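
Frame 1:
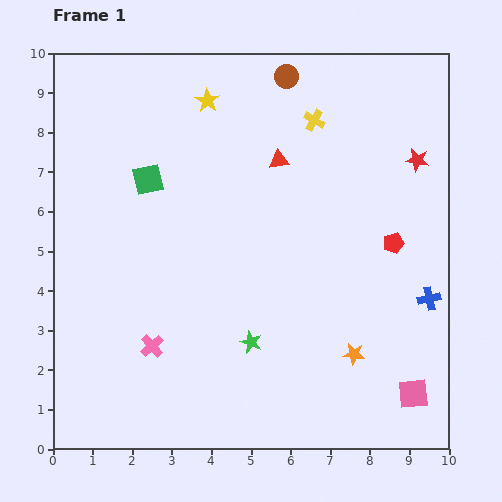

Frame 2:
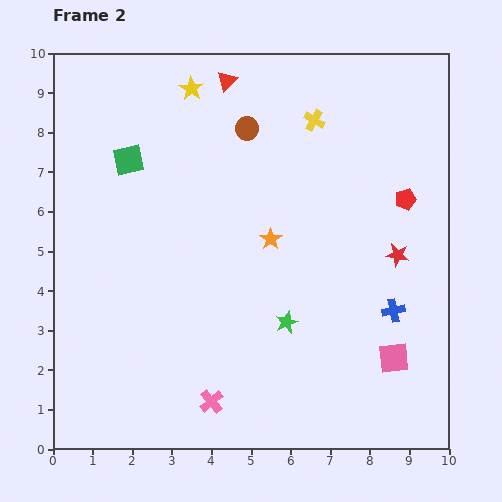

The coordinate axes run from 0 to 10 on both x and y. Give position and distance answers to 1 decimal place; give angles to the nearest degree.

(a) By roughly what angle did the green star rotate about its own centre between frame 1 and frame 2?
27° clockwise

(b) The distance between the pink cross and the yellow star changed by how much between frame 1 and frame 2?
+1.5

Distance in frame 1: 6.4. Distance in frame 2: 7.9.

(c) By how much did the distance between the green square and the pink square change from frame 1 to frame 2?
-0.2

Distance in frame 1: 8.6. Distance in frame 2: 8.4.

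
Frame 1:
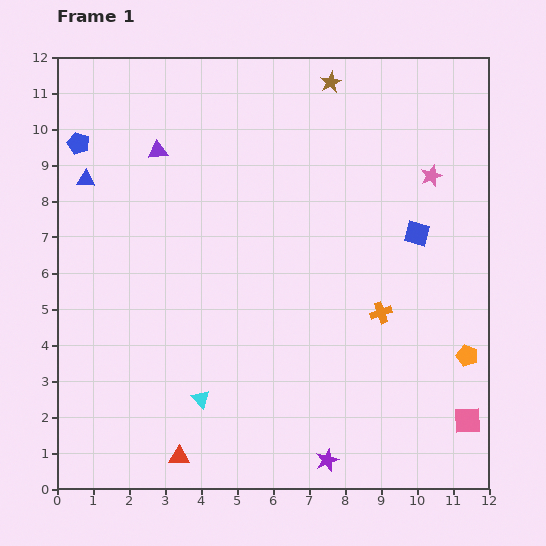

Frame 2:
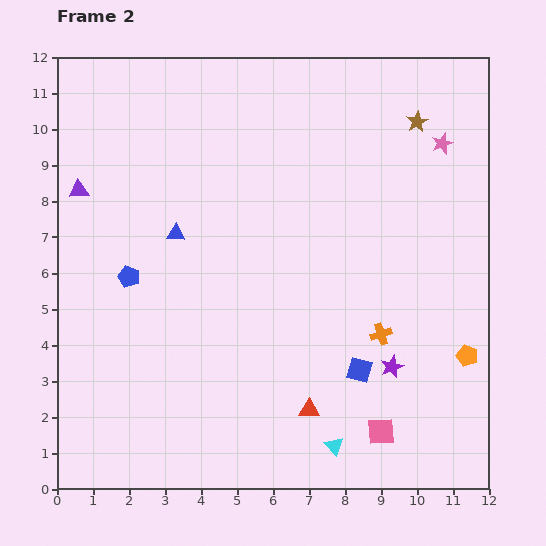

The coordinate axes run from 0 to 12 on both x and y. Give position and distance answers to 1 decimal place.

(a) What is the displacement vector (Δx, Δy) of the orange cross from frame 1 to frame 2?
(0.0, -0.6)

The orange cross was at (9.0, 4.9) in frame 1 and (9.0, 4.3) in frame 2.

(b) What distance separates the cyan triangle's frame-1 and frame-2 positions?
3.9

The cyan triangle moved from (4.0, 2.5) to (7.7, 1.2), a distance of √(3.7² + 1.3²) ≈ 3.9.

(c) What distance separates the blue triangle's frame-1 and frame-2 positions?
2.9

The blue triangle moved from (0.8, 8.6) to (3.3, 7.1), a distance of √(2.5² + 1.5²) ≈ 2.9.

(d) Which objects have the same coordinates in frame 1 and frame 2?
the orange pentagon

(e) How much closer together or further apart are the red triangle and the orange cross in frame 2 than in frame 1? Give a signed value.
-4.0

Distance in frame 1: 6.9. Distance in frame 2: 2.9.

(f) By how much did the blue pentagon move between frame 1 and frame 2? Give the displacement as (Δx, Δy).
(1.4, -3.7)

The blue pentagon was at (0.6, 9.6) in frame 1 and (2.0, 5.9) in frame 2.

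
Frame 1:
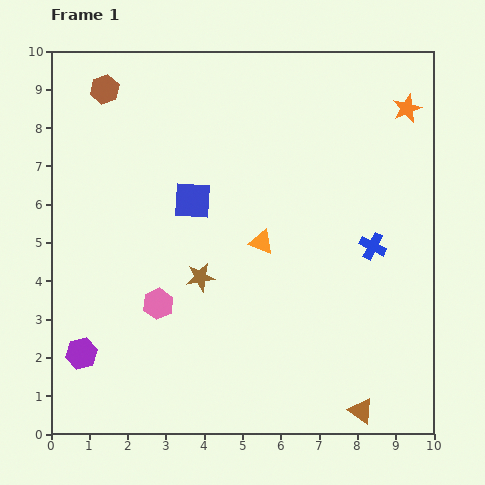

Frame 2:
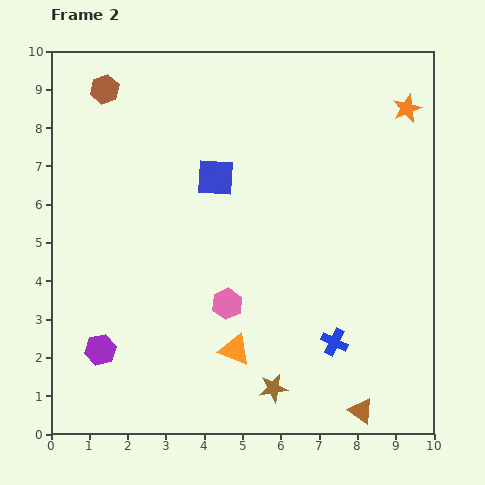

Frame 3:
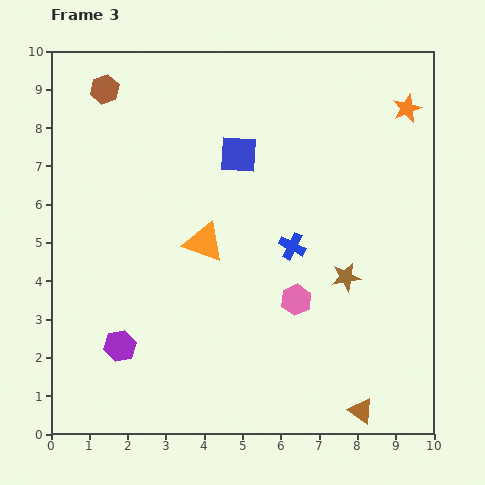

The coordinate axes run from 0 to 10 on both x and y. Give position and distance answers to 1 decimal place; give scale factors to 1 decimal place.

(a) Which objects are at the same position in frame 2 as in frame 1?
the brown hexagon, the orange star, the brown triangle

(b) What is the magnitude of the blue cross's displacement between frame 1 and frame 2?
2.7

The blue cross moved from (8.4, 4.9) to (7.4, 2.4), a distance of √(1.0² + 2.5²) ≈ 2.7.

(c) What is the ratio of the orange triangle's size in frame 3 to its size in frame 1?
1.6×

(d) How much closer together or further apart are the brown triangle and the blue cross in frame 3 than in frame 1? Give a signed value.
+0.4

Distance in frame 1: 4.3. Distance in frame 3: 4.7.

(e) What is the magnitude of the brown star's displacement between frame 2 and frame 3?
3.5

The brown star moved from (5.8, 1.2) to (7.7, 4.1), a distance of √(1.9² + 2.9²) ≈ 3.5.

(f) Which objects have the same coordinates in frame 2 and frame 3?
the brown hexagon, the orange star, the brown triangle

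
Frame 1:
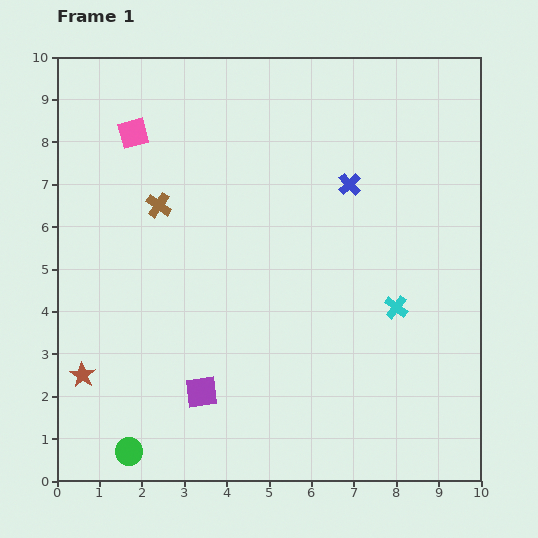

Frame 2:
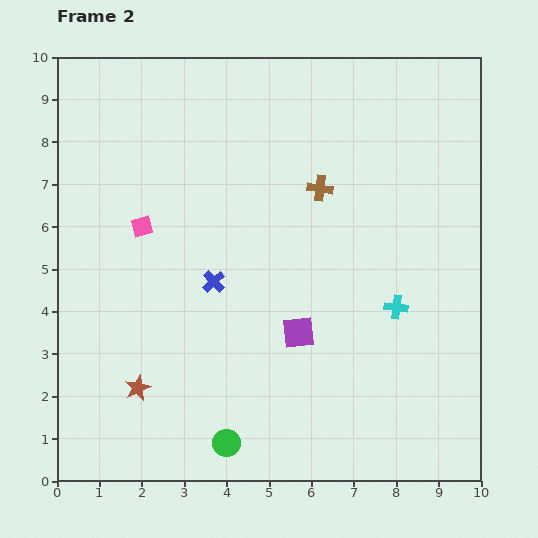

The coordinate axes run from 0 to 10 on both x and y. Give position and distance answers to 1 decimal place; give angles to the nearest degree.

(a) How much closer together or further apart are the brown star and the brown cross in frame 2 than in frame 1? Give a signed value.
+2.0

Distance in frame 1: 4.4. Distance in frame 2: 6.4.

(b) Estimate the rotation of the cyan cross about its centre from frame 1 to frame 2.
30° counter-clockwise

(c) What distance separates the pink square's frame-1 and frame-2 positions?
2.2

The pink square moved from (1.8, 8.2) to (2.0, 6.0), a distance of √(0.2² + 2.2²) ≈ 2.2.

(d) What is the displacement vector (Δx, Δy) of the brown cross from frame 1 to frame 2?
(3.8, 0.4)

The brown cross was at (2.4, 6.5) in frame 1 and (6.2, 6.9) in frame 2.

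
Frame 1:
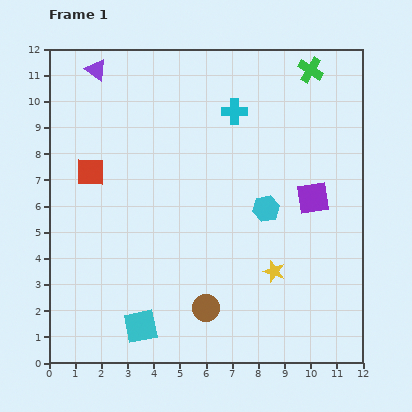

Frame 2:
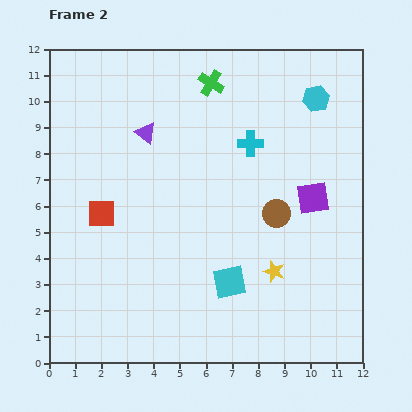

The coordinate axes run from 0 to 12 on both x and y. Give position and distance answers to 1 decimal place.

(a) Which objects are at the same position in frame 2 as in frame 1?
the yellow star, the purple square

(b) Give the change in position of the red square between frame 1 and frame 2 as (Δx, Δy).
(0.4, -1.6)

The red square was at (1.6, 7.3) in frame 1 and (2.0, 5.7) in frame 2.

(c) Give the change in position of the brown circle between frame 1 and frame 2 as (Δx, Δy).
(2.7, 3.6)

The brown circle was at (6.0, 2.1) in frame 1 and (8.7, 5.7) in frame 2.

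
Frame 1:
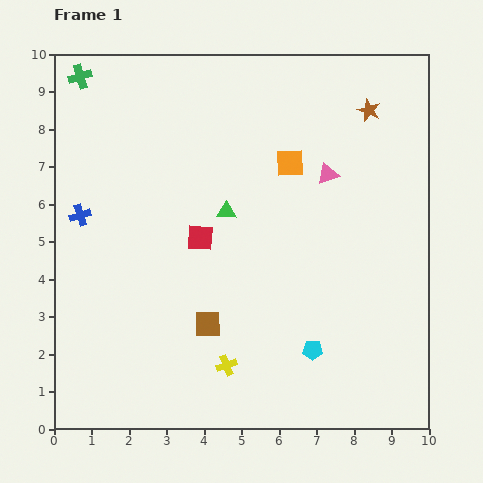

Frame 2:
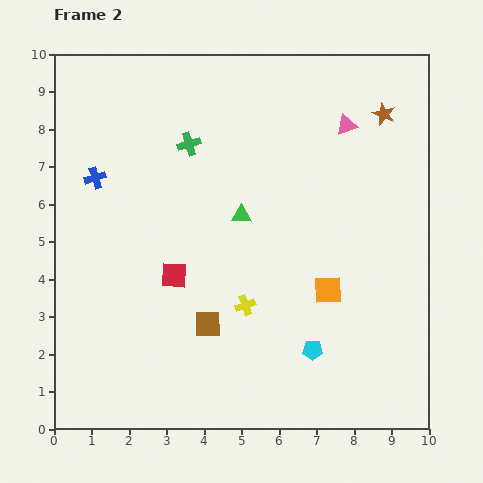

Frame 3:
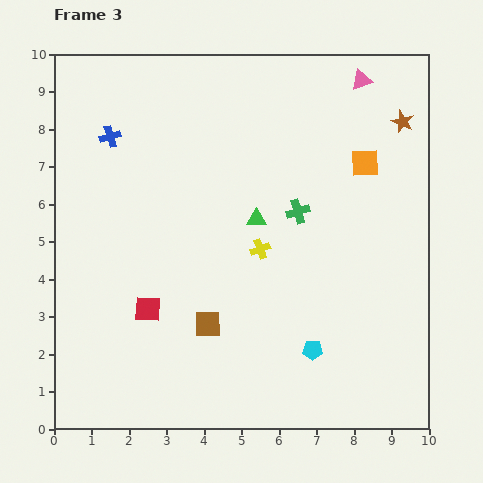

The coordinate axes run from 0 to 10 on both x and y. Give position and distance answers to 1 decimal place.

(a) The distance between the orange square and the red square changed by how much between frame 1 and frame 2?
+1.0

Distance in frame 1: 3.1. Distance in frame 2: 4.1.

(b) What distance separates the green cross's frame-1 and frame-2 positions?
3.4

The green cross moved from (0.7, 9.4) to (3.6, 7.6), a distance of √(2.9² + 1.8²) ≈ 3.4.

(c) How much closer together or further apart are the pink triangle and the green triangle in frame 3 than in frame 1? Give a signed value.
+1.7

Distance in frame 1: 2.9. Distance in frame 3: 4.6.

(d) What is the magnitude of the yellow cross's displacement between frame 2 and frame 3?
1.6

The yellow cross moved from (5.1, 3.3) to (5.5, 4.8), a distance of √(0.4² + 1.5²) ≈ 1.6.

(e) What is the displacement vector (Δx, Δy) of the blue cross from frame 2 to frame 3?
(0.4, 1.1)

The blue cross was at (1.1, 6.7) in frame 2 and (1.5, 7.8) in frame 3.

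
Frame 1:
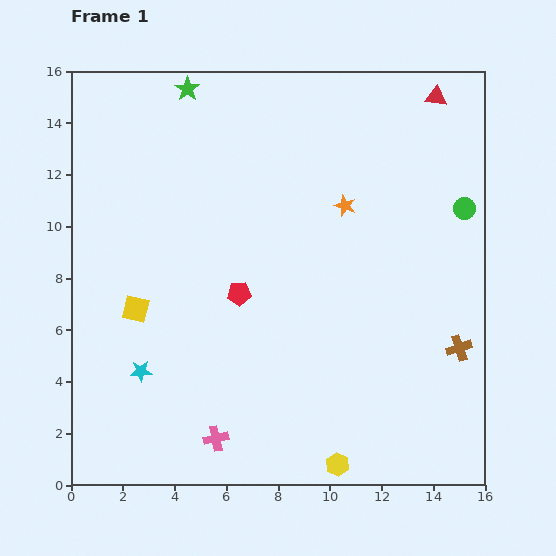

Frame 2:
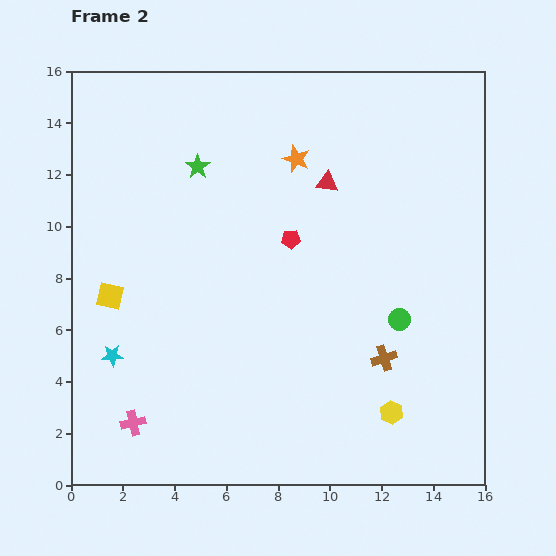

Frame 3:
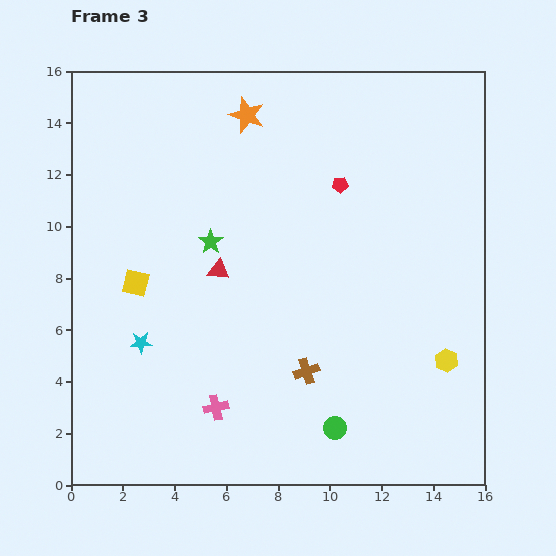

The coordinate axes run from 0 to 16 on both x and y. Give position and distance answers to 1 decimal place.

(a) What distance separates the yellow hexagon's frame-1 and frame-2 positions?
2.9

The yellow hexagon moved from (10.3, 0.8) to (12.4, 2.8), a distance of √(2.1² + 2.0²) ≈ 2.9.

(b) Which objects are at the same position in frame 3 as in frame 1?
none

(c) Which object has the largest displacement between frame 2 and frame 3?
the red triangle

(moved 5.4; next 4.9)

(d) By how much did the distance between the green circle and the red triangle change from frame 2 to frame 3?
+1.6

Distance in frame 2: 6.0. Distance in frame 3: 7.6.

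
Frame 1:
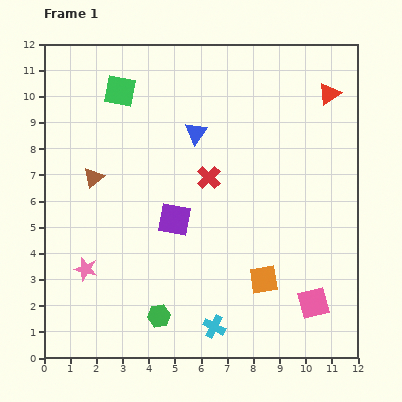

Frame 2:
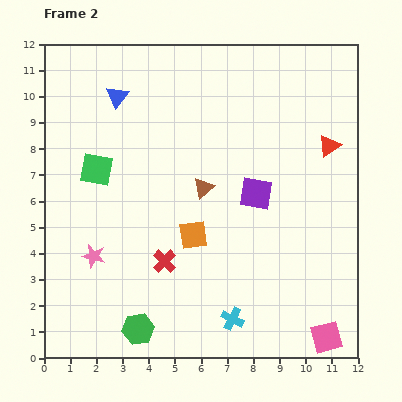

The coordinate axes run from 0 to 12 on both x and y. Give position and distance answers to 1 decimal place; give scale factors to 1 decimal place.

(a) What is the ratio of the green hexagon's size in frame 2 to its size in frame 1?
1.4×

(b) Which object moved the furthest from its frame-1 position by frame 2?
the brown triangle

(moved 4.2; next 3.6)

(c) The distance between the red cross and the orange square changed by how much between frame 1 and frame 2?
-2.9

Distance in frame 1: 4.4. Distance in frame 2: 1.5.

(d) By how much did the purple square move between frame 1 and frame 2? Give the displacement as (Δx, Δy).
(3.1, 1.0)

The purple square was at (5.0, 5.3) in frame 1 and (8.1, 6.3) in frame 2.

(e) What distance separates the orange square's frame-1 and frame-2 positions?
3.2

The orange square moved from (8.4, 3.0) to (5.7, 4.7), a distance of √(2.7² + 1.7²) ≈ 3.2.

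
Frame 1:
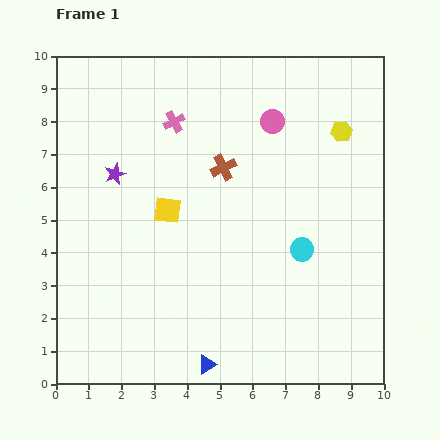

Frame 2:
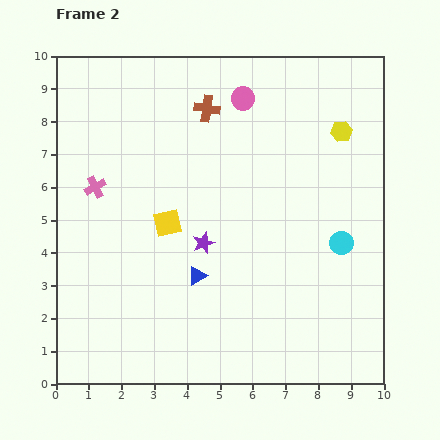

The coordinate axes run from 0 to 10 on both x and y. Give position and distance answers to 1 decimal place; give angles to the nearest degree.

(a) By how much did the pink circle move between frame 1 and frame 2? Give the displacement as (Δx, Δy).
(-0.9, 0.7)

The pink circle was at (6.6, 8.0) in frame 1 and (5.7, 8.7) in frame 2.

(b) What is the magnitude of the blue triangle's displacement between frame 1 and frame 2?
2.7

The blue triangle moved from (4.6, 0.6) to (4.3, 3.3), a distance of √(0.3² + 2.7²) ≈ 2.7.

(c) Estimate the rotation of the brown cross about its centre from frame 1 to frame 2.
35° clockwise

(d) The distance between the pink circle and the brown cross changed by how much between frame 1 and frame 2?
-1.0

Distance in frame 1: 2.1. Distance in frame 2: 1.1.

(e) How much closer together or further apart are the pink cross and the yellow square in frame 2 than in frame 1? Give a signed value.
-0.2

Distance in frame 1: 2.7. Distance in frame 2: 2.5.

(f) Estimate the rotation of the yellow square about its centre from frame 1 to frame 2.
19° counter-clockwise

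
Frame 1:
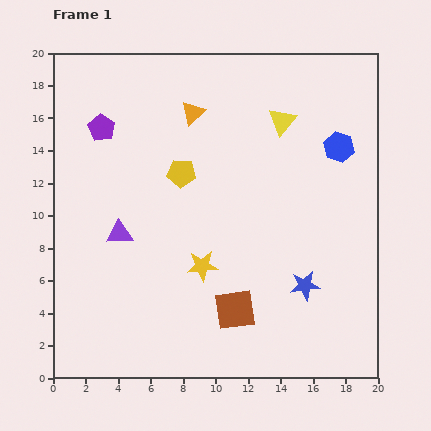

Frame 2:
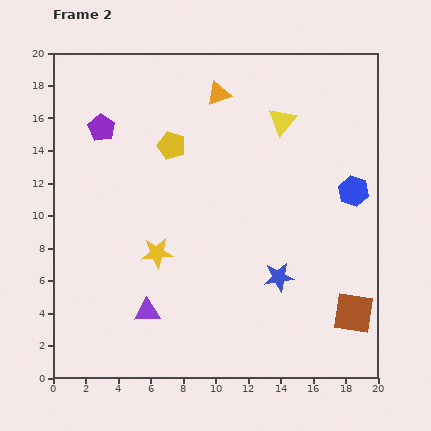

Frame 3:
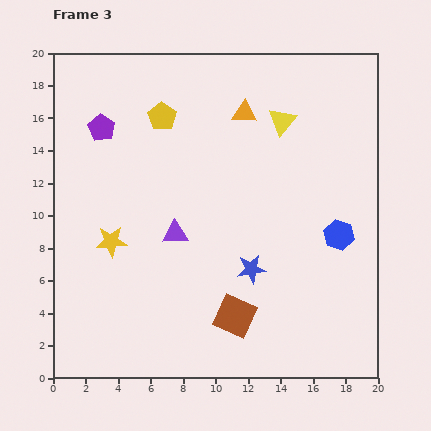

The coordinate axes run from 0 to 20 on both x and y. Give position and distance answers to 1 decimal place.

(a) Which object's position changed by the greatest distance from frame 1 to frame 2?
the brown square

(moved 7.3; next 5.1)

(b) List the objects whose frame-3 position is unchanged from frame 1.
the yellow triangle, the purple pentagon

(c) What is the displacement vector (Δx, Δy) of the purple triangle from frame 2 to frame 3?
(1.7, 4.8)

The purple triangle was at (5.8, 4.1) in frame 2 and (7.5, 8.9) in frame 3.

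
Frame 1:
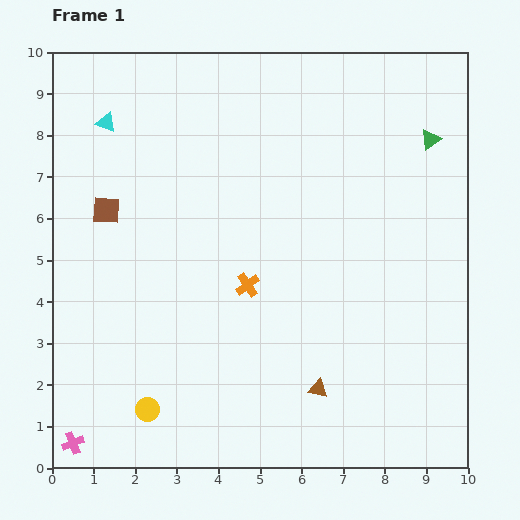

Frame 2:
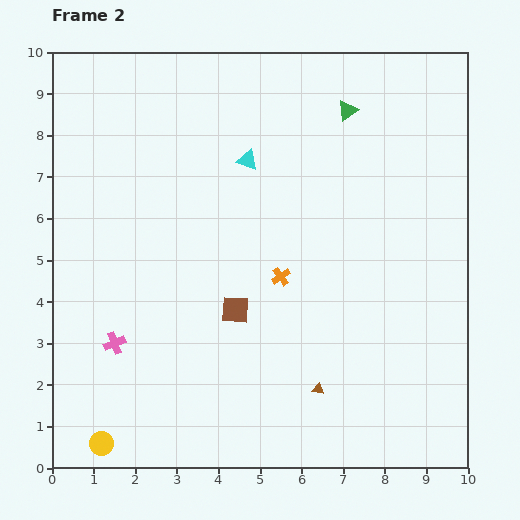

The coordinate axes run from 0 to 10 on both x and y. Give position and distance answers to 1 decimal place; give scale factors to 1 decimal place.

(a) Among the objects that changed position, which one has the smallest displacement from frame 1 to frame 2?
the orange cross

(moved 0.8)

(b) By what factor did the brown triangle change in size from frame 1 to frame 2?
0.6×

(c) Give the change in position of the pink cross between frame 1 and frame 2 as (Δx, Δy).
(1.0, 2.4)

The pink cross was at (0.5, 0.6) in frame 1 and (1.5, 3.0) in frame 2.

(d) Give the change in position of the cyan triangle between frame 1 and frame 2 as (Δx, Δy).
(3.4, -0.9)

The cyan triangle was at (1.3, 8.3) in frame 1 and (4.7, 7.4) in frame 2.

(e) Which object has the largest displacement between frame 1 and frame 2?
the brown square

(moved 3.9; next 3.5)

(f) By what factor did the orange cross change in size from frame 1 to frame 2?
0.8×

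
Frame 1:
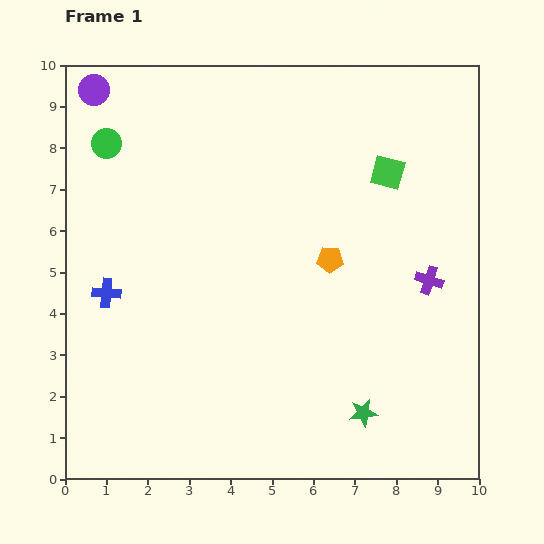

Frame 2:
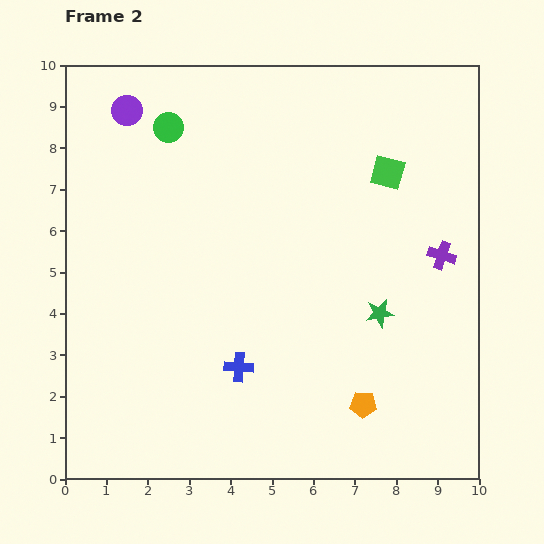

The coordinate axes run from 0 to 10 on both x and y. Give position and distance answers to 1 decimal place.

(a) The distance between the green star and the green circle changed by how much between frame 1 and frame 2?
-2.2

Distance in frame 1: 9.0. Distance in frame 2: 6.8.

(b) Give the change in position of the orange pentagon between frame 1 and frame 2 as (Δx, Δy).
(0.8, -3.5)

The orange pentagon was at (6.4, 5.3) in frame 1 and (7.2, 1.8) in frame 2.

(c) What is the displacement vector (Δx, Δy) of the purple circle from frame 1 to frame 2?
(0.8, -0.5)

The purple circle was at (0.7, 9.4) in frame 1 and (1.5, 8.9) in frame 2.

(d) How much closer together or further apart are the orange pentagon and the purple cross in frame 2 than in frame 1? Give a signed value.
+1.6

Distance in frame 1: 2.5. Distance in frame 2: 4.1.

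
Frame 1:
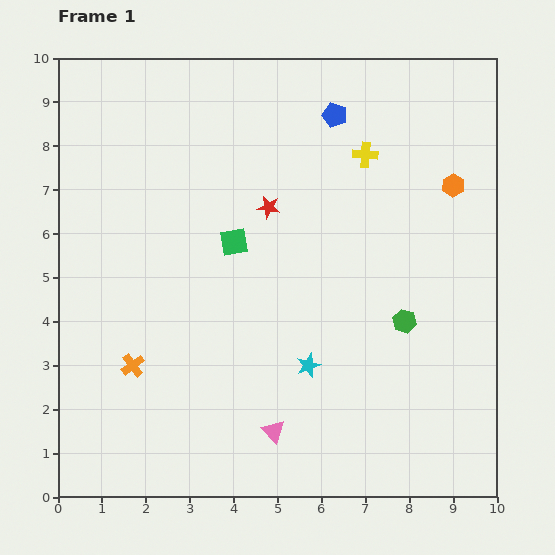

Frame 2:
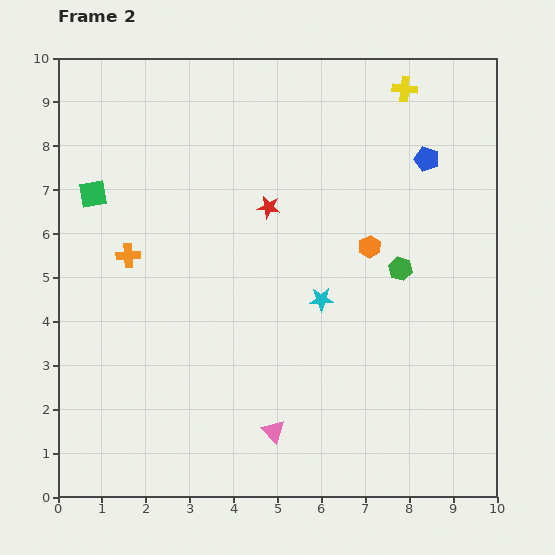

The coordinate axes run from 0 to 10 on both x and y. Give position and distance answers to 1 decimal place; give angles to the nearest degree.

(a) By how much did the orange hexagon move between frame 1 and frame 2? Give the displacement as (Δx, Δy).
(-1.9, -1.4)

The orange hexagon was at (9.0, 7.1) in frame 1 and (7.1, 5.7) in frame 2.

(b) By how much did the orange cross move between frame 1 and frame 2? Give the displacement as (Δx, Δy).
(-0.1, 2.5)

The orange cross was at (1.7, 3.0) in frame 1 and (1.6, 5.5) in frame 2.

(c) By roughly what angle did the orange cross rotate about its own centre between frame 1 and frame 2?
34° clockwise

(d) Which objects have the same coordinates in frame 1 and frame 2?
the pink triangle, the red star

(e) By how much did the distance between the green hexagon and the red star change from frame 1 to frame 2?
-0.7

Distance in frame 1: 4.0. Distance in frame 2: 3.3.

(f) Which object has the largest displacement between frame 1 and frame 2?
the green square

(moved 3.4; next 2.5)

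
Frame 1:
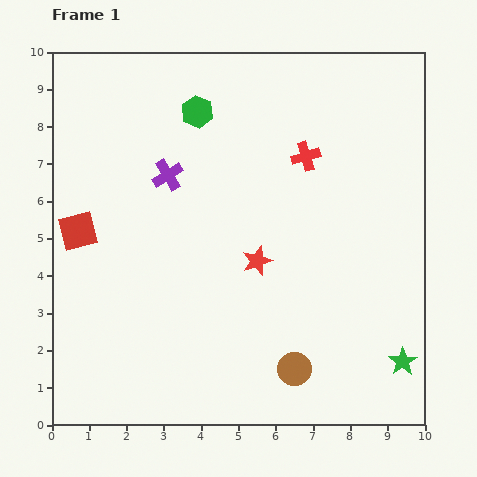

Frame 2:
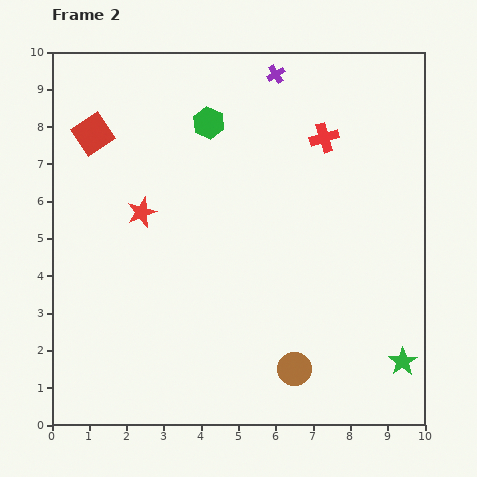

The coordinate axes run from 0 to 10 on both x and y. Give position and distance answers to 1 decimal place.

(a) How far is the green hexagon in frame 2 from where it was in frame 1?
0.4

The green hexagon moved from (3.9, 8.4) to (4.2, 8.1), a distance of √(0.3² + 0.3²) ≈ 0.4.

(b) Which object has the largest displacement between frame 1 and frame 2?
the purple cross

(moved 4.0; next 3.4)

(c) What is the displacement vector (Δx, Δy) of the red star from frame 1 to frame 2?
(-3.1, 1.3)

The red star was at (5.5, 4.4) in frame 1 and (2.4, 5.7) in frame 2.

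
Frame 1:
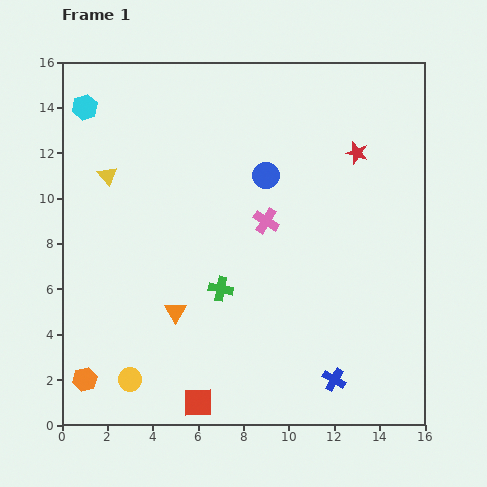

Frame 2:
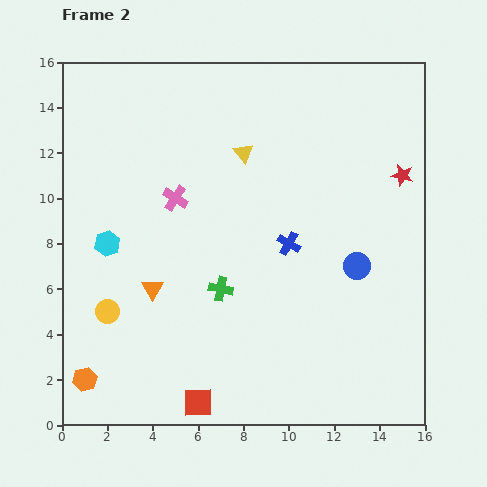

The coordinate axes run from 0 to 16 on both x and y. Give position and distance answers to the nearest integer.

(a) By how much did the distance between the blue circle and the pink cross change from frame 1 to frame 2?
+7

Distance in frame 1: 2. Distance in frame 2: 9.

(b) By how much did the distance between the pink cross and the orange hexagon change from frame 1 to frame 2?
-2

Distance in frame 1: 11. Distance in frame 2: 9.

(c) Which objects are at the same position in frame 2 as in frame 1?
the red square, the green cross, the orange hexagon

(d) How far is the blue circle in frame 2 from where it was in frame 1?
6

The blue circle moved from (9, 11) to (13, 7), a distance of √(4² + 4²) ≈ 6.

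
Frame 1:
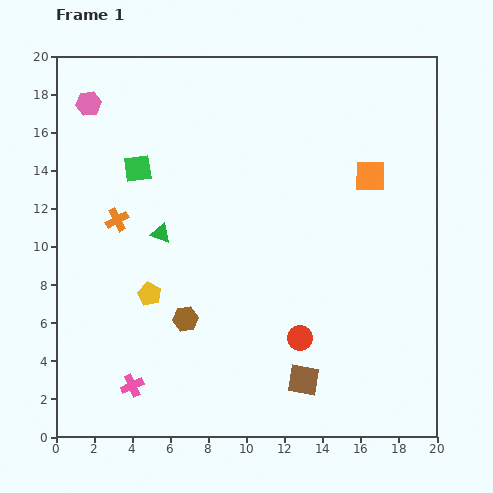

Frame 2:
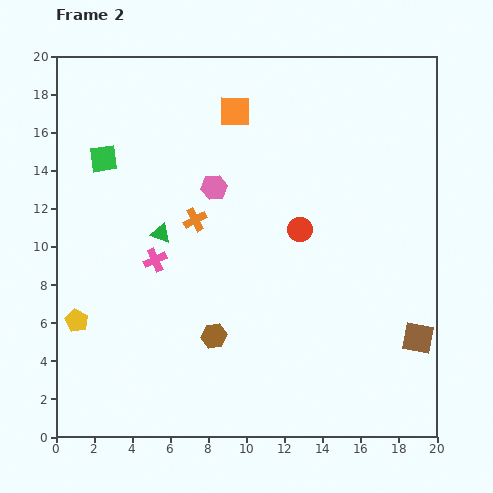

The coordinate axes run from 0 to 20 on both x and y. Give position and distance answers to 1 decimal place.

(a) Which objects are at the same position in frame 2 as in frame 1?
the green triangle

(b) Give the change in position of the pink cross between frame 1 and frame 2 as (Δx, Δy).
(1.2, 6.6)

The pink cross was at (4.0, 2.7) in frame 1 and (5.2, 9.3) in frame 2.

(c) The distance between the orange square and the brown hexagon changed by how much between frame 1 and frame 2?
-0.4

Distance in frame 1: 12.3. Distance in frame 2: 11.9.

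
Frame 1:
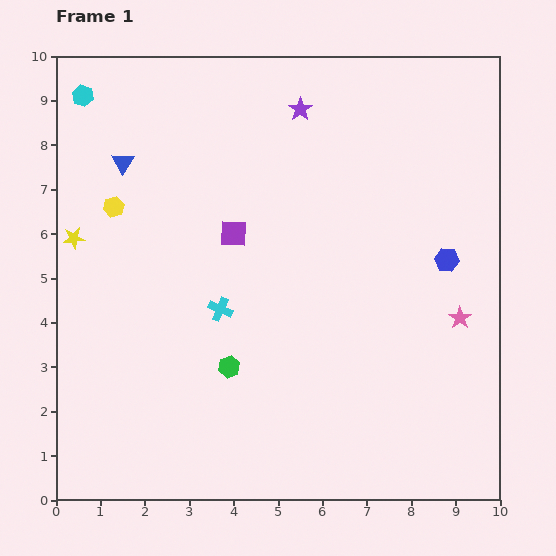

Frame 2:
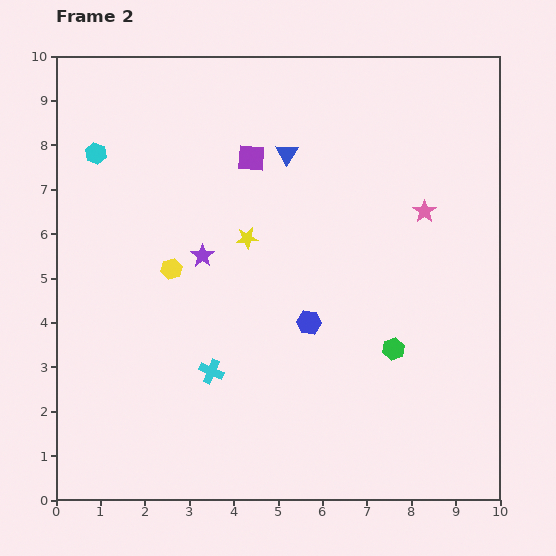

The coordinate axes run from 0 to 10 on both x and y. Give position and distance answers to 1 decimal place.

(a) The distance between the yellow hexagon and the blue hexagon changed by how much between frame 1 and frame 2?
-4.3

Distance in frame 1: 7.6. Distance in frame 2: 3.3.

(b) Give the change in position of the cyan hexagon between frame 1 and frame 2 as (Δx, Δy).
(0.3, -1.3)

The cyan hexagon was at (0.6, 9.1) in frame 1 and (0.9, 7.8) in frame 2.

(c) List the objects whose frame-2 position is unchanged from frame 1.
none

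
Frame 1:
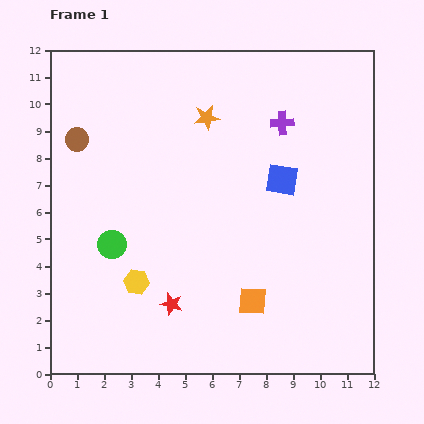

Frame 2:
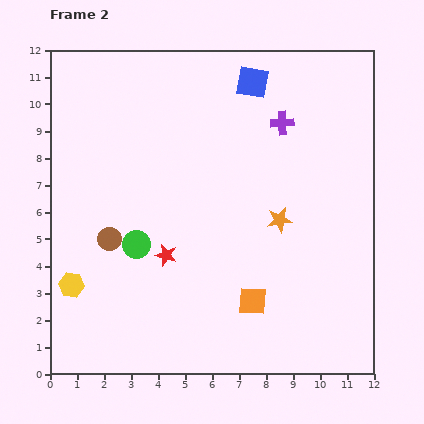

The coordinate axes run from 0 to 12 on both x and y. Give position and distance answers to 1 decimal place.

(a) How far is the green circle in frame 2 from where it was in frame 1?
0.9

The green circle moved from (2.3, 4.8) to (3.2, 4.8), a distance of √(0.9² + 0.0²) ≈ 0.9.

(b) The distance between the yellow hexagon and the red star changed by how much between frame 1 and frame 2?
+2.2

Distance in frame 1: 1.5. Distance in frame 2: 3.7.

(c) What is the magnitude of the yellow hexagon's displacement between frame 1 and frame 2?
2.4

The yellow hexagon moved from (3.2, 3.4) to (0.8, 3.3), a distance of √(2.4² + 0.1²) ≈ 2.4.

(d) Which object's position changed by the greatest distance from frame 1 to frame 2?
the orange star

(moved 4.7; next 3.9)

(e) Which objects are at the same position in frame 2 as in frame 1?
the orange square, the purple cross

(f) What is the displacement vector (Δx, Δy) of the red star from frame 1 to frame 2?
(-0.2, 1.8)

The red star was at (4.5, 2.6) in frame 1 and (4.3, 4.4) in frame 2.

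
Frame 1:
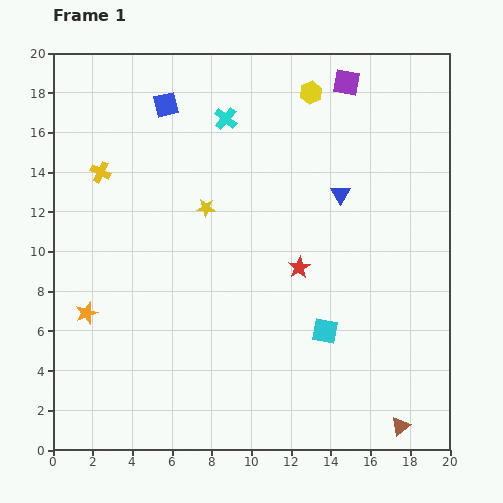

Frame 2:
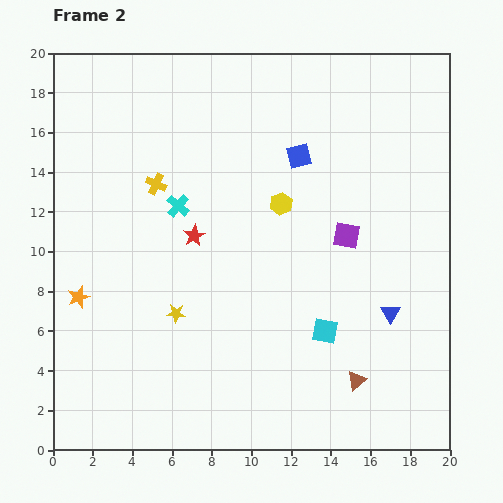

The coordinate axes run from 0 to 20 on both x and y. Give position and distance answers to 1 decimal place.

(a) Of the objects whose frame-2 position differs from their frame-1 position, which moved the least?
the orange star

(moved 0.9)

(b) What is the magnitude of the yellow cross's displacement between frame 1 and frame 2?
2.9

The yellow cross moved from (2.4, 14.0) to (5.2, 13.4), a distance of √(2.8² + 0.6²) ≈ 2.9.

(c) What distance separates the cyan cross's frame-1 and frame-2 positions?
5.0

The cyan cross moved from (8.7, 16.7) to (6.3, 12.3), a distance of √(2.4² + 4.4²) ≈ 5.0.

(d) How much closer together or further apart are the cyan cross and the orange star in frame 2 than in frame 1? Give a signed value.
-5.2

Distance in frame 1: 12.0. Distance in frame 2: 6.8.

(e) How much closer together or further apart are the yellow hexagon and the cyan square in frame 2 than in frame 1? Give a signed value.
-5.2

Distance in frame 1: 12.0. Distance in frame 2: 6.8.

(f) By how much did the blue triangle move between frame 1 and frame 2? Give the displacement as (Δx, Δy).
(2.5, -6.0)

The blue triangle was at (14.5, 12.9) in frame 1 and (17.0, 6.9) in frame 2.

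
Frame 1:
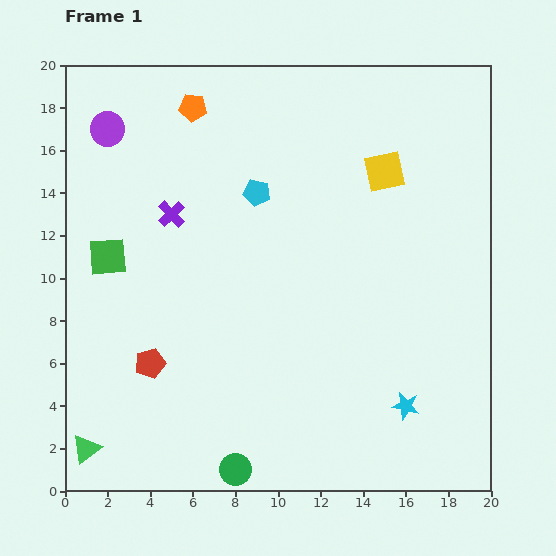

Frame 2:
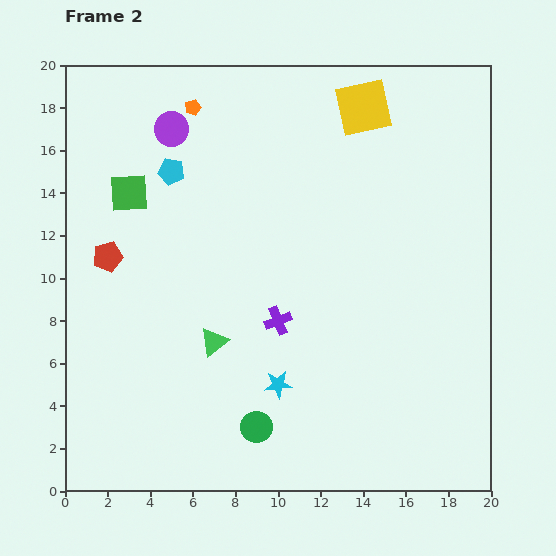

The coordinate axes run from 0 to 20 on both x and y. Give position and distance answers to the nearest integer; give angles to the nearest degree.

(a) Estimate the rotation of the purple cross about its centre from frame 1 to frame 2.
22° clockwise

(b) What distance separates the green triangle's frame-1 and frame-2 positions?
8

The green triangle moved from (1, 2) to (7, 7), a distance of √(6² + 5²) ≈ 8.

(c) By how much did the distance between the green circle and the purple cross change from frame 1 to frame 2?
-7

Distance in frame 1: 12. Distance in frame 2: 5.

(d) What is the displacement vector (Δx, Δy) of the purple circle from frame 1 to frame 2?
(3, 0)

The purple circle was at (2, 17) in frame 1 and (5, 17) in frame 2.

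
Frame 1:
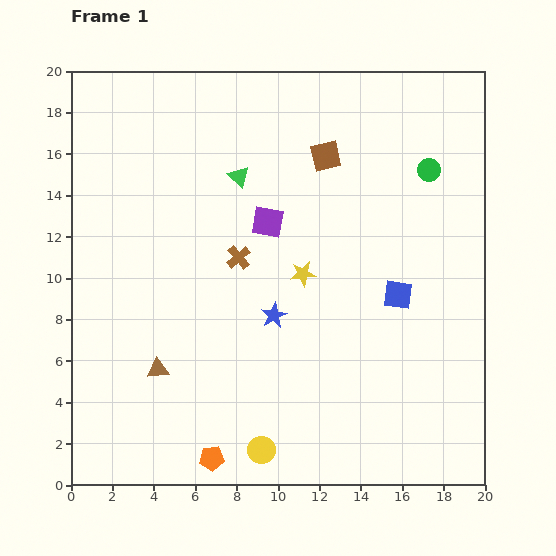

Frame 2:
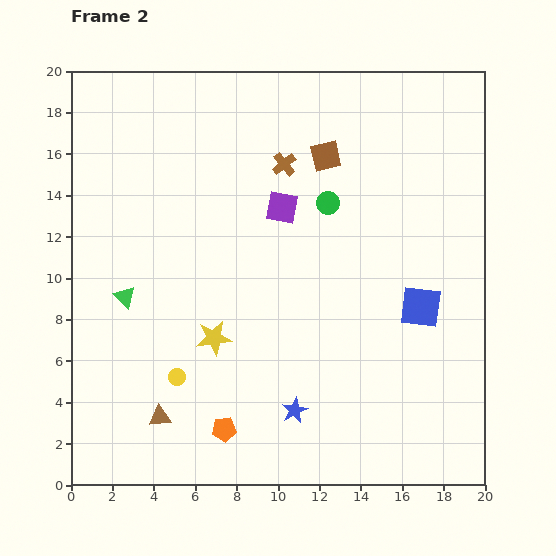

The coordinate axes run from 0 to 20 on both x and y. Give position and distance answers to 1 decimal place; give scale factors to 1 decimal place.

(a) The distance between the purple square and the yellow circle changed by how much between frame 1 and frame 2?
-1.3

Distance in frame 1: 11.0. Distance in frame 2: 9.7.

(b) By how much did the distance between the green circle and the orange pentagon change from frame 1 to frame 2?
-5.4

Distance in frame 1: 17.4. Distance in frame 2: 12.0.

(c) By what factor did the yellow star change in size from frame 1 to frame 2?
1.4×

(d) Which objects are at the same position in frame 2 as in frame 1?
the brown square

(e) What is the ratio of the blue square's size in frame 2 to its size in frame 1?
1.4×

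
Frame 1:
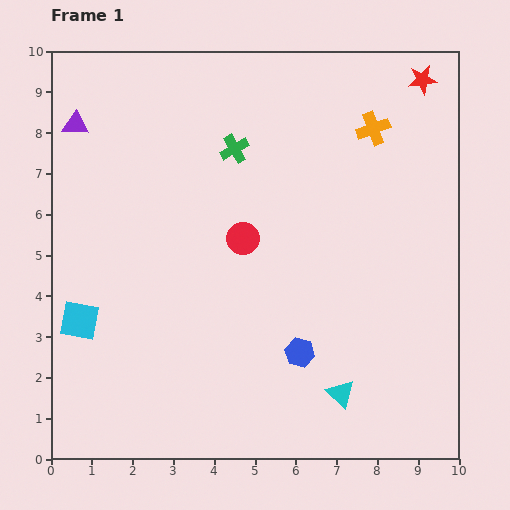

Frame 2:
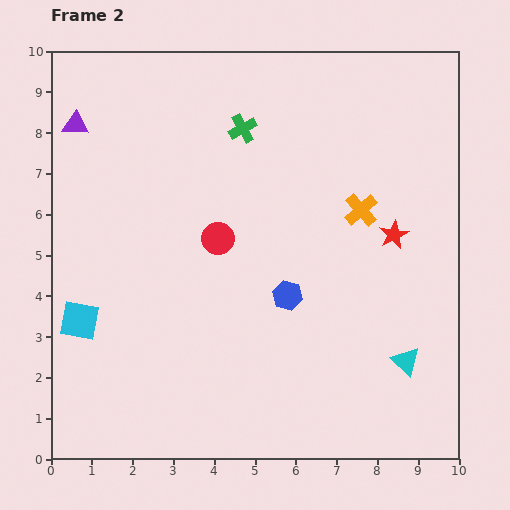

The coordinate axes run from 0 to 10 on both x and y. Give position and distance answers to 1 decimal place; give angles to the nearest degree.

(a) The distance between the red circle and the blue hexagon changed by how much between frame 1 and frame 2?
-0.9

Distance in frame 1: 3.1. Distance in frame 2: 2.2.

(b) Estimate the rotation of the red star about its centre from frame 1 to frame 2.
21° counter-clockwise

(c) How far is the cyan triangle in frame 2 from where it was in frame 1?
1.8

The cyan triangle moved from (7.1, 1.6) to (8.7, 2.4), a distance of √(1.6² + 0.8²) ≈ 1.8.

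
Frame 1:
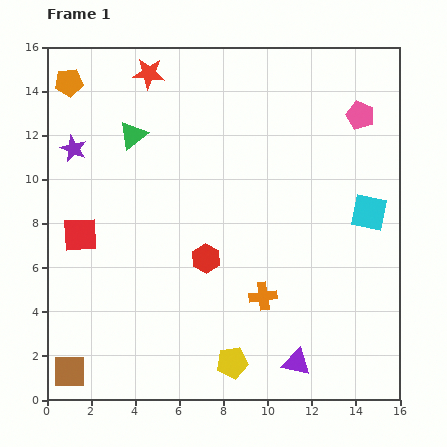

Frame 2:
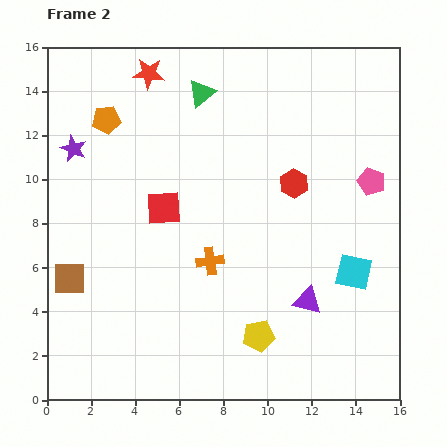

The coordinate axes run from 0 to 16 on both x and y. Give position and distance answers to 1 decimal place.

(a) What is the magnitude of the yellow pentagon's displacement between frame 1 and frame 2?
1.7

The yellow pentagon moved from (8.4, 1.7) to (9.6, 2.9), a distance of √(1.2² + 1.2²) ≈ 1.7.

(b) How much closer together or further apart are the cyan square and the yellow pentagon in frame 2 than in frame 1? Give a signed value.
-4.0

Distance in frame 1: 9.2. Distance in frame 2: 5.2.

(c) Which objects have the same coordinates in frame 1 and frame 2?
the red star, the purple star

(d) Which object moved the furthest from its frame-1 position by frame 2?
the red hexagon

(moved 5.2; next 4.2)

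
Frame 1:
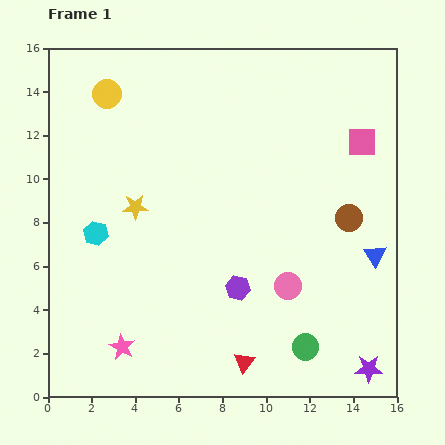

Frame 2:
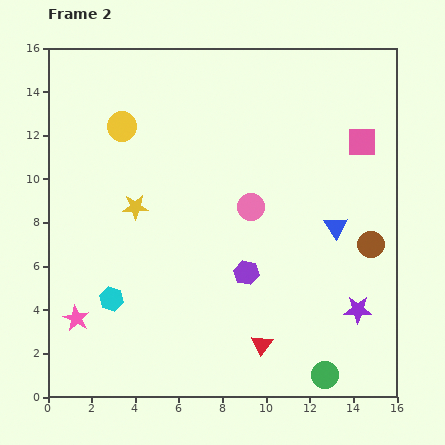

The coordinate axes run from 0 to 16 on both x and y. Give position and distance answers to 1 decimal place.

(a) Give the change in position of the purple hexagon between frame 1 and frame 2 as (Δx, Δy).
(0.4, 0.7)

The purple hexagon was at (8.7, 5.0) in frame 1 and (9.1, 5.7) in frame 2.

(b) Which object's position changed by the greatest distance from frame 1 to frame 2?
the pink circle

(moved 4.0; next 3.1)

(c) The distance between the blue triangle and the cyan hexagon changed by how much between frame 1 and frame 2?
-2.0

Distance in frame 1: 12.8. Distance in frame 2: 10.8.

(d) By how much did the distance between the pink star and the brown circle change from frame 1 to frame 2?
+1.9

Distance in frame 1: 12.0. Distance in frame 2: 13.9.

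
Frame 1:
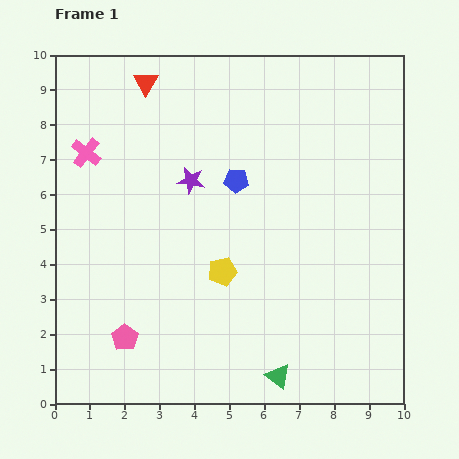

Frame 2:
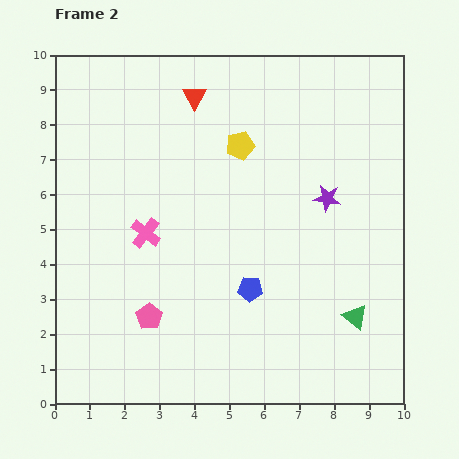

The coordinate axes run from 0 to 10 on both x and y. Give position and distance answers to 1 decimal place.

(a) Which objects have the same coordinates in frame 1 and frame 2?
none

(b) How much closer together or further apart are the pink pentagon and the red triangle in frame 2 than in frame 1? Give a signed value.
-0.9

Distance in frame 1: 7.3. Distance in frame 2: 6.4.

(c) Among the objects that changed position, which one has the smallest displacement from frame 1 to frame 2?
the pink pentagon

(moved 0.9)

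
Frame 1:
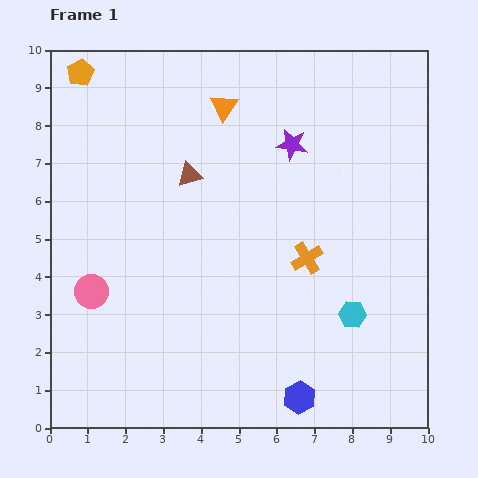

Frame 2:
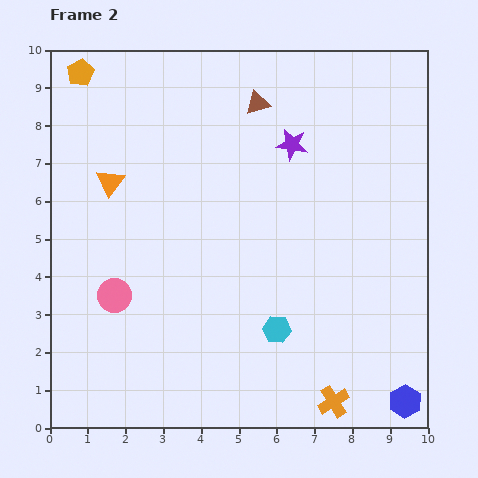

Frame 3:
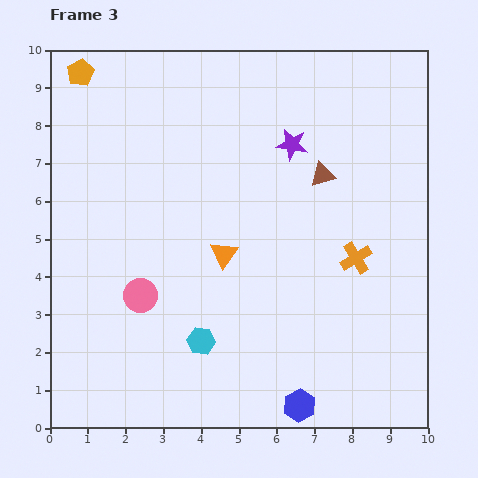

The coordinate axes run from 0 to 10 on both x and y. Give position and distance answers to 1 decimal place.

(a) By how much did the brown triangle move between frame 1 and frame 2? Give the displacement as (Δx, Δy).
(1.8, 1.9)

The brown triangle was at (3.7, 6.7) in frame 1 and (5.5, 8.6) in frame 2.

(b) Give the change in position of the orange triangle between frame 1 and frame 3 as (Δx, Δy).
(0.0, -3.9)

The orange triangle was at (4.6, 8.5) in frame 1 and (4.6, 4.6) in frame 3.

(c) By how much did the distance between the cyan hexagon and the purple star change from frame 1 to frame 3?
+0.9

Distance in frame 1: 4.8. Distance in frame 3: 5.7.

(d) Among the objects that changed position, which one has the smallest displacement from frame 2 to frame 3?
the pink circle

(moved 0.7)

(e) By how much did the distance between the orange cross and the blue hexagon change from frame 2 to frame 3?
+2.3

Distance in frame 2: 1.9. Distance in frame 3: 4.2.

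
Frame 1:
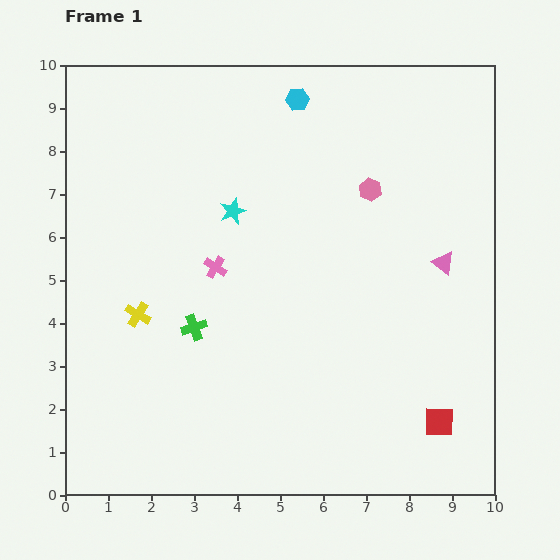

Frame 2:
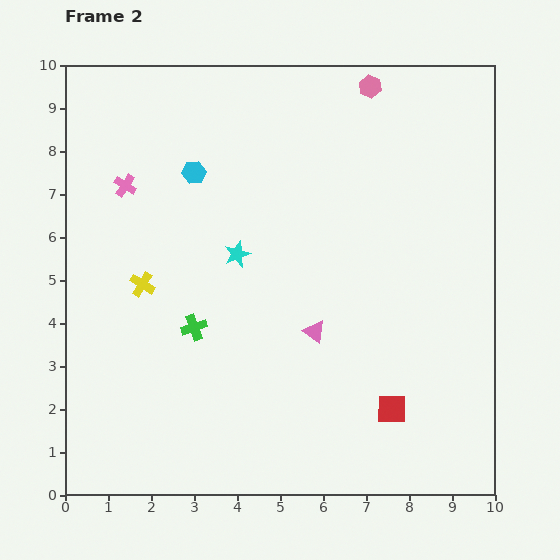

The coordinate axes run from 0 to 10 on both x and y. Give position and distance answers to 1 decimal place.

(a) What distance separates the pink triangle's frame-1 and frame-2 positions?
3.4

The pink triangle moved from (8.8, 5.4) to (5.8, 3.8), a distance of √(3.0² + 1.6²) ≈ 3.4.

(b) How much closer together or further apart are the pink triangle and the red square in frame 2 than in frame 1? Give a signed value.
-1.2

Distance in frame 1: 3.7. Distance in frame 2: 2.5.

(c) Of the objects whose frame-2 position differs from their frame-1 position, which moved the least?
the yellow cross

(moved 0.7)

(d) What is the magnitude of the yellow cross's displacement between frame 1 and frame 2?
0.7

The yellow cross moved from (1.7, 4.2) to (1.8, 4.9), a distance of √(0.1² + 0.7²) ≈ 0.7.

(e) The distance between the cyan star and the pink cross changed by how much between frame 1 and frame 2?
+1.7

Distance in frame 1: 1.4. Distance in frame 2: 3.1.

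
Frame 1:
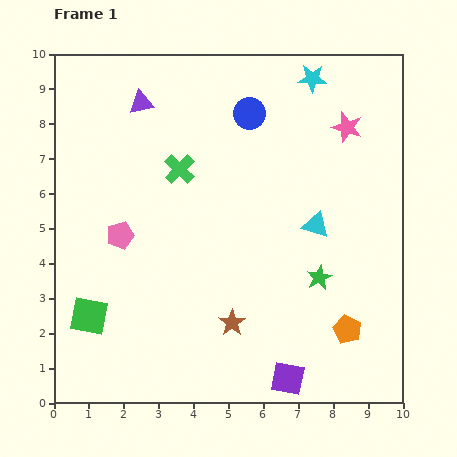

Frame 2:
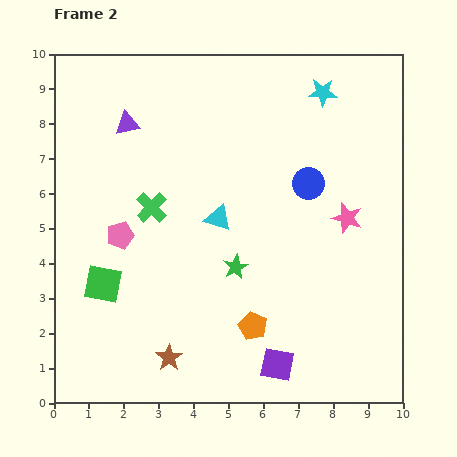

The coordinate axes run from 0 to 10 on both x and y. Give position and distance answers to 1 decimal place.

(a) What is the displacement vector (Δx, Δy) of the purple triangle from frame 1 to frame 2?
(-0.4, -0.6)

The purple triangle was at (2.5, 8.6) in frame 1 and (2.1, 8.0) in frame 2.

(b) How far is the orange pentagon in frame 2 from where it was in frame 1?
2.7

The orange pentagon moved from (8.4, 2.1) to (5.7, 2.2), a distance of √(2.7² + 0.1²) ≈ 2.7.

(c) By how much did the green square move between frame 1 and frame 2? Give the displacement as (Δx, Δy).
(0.4, 0.9)

The green square was at (1.0, 2.5) in frame 1 and (1.4, 3.4) in frame 2.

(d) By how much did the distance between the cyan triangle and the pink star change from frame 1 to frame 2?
+0.8

Distance in frame 1: 2.9. Distance in frame 2: 3.7.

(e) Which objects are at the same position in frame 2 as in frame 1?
the pink pentagon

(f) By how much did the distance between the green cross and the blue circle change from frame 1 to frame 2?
+2.0

Distance in frame 1: 2.6. Distance in frame 2: 4.6.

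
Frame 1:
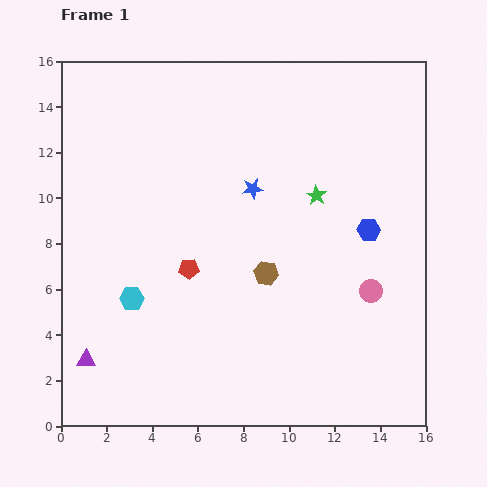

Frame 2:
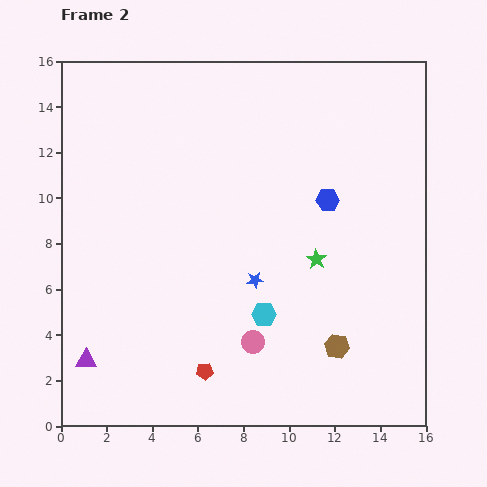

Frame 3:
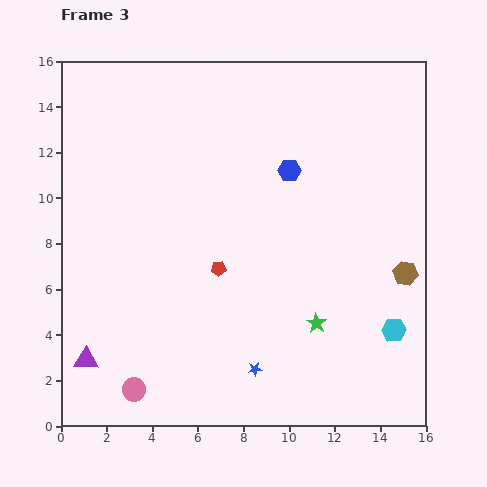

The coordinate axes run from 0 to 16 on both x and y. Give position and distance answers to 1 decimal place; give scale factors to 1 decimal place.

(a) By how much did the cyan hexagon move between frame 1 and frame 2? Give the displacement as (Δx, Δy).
(5.8, -0.7)

The cyan hexagon was at (3.1, 5.6) in frame 1 and (8.9, 4.9) in frame 2.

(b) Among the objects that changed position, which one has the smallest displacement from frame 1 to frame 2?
the blue hexagon

(moved 2.2)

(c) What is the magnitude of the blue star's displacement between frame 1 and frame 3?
7.9

The blue star moved from (8.4, 10.4) to (8.5, 2.5), a distance of √(0.1² + 7.9²) ≈ 7.9.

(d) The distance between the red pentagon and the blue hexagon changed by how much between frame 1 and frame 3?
-2.8

Distance in frame 1: 8.1. Distance in frame 3: 5.3.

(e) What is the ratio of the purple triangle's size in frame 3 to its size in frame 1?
1.3×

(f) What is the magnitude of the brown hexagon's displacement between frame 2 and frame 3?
4.4

The brown hexagon moved from (12.1, 3.5) to (15.1, 6.7), a distance of √(3.0² + 3.2²) ≈ 4.4.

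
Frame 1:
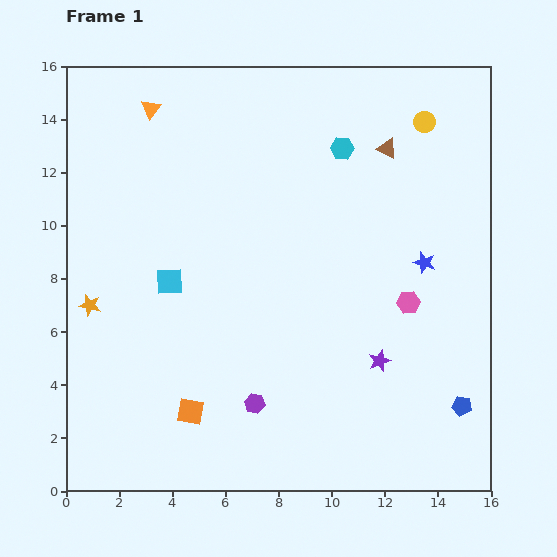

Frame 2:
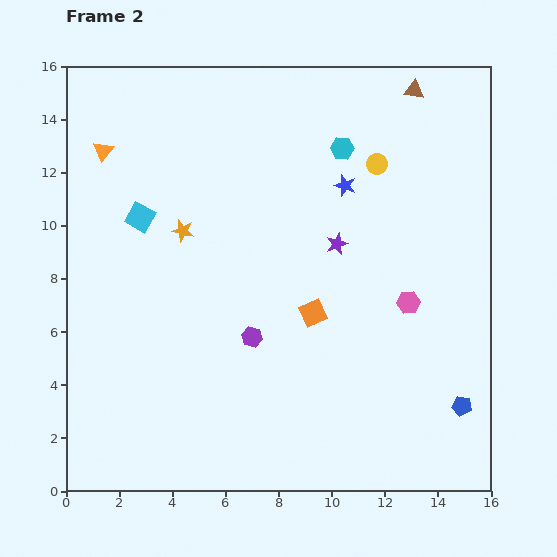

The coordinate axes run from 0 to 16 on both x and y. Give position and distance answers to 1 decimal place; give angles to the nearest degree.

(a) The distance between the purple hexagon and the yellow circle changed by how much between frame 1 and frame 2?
-4.4

Distance in frame 1: 12.4. Distance in frame 2: 8.0.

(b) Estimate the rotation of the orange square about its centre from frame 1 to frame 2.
33° counter-clockwise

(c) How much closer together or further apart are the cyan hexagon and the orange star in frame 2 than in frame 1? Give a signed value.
-4.4

Distance in frame 1: 11.2. Distance in frame 2: 6.8.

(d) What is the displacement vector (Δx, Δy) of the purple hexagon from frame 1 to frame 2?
(-0.1, 2.5)

The purple hexagon was at (7.1, 3.3) in frame 1 and (7.0, 5.8) in frame 2.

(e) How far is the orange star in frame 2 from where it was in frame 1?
4.5

The orange star moved from (0.9, 7.0) to (4.4, 9.8), a distance of √(3.5² + 2.8²) ≈ 4.5.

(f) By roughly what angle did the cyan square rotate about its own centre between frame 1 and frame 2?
32° clockwise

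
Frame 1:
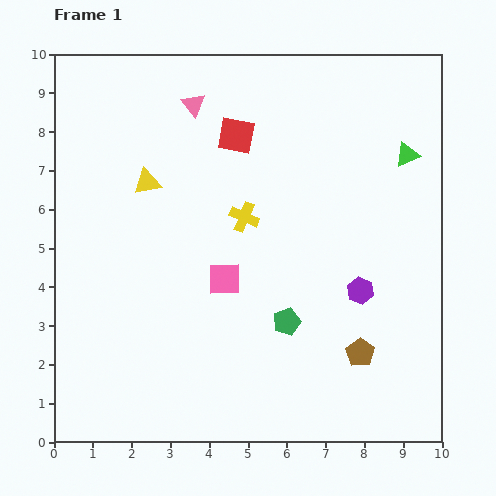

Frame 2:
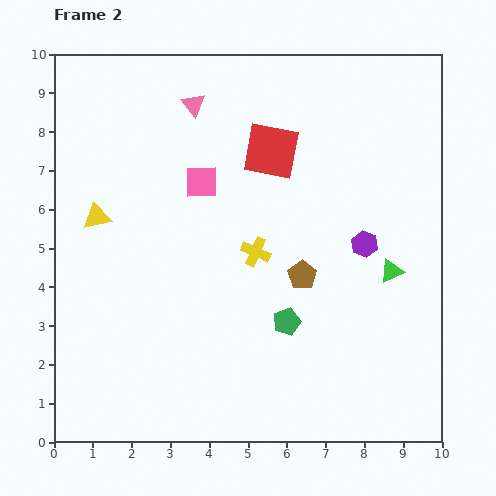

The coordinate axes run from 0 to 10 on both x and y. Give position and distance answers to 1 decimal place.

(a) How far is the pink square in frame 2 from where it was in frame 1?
2.6

The pink square moved from (4.4, 4.2) to (3.8, 6.7), a distance of √(0.6² + 2.5²) ≈ 2.6.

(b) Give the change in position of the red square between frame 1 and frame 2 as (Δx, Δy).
(0.9, -0.4)

The red square was at (4.7, 7.9) in frame 1 and (5.6, 7.5) in frame 2.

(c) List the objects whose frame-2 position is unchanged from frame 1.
the pink triangle, the green pentagon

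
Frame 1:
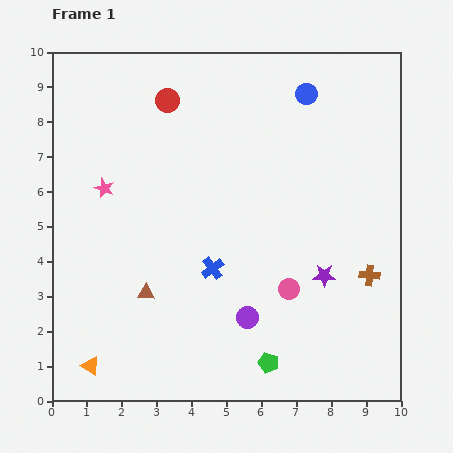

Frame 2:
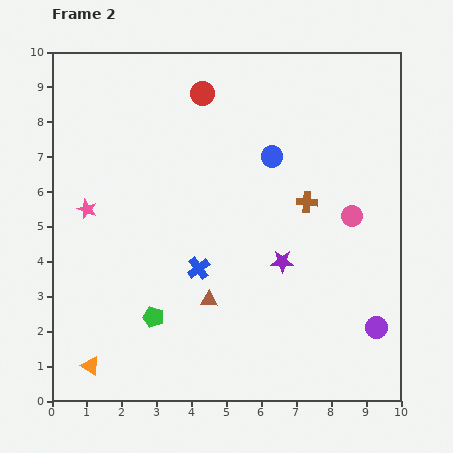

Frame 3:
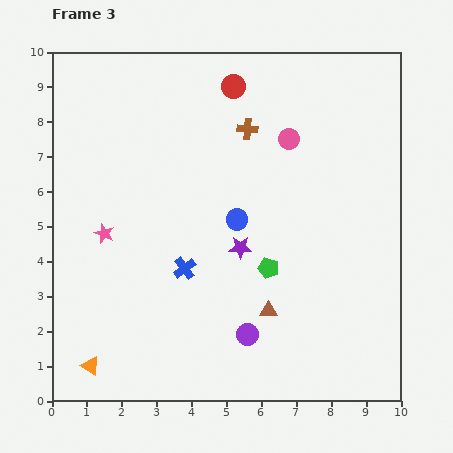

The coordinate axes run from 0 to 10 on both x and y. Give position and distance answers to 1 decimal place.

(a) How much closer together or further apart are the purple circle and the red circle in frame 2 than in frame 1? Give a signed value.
+1.8

Distance in frame 1: 6.6. Distance in frame 2: 8.4.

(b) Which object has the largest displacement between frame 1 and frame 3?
the brown cross

(moved 5.5; next 4.3)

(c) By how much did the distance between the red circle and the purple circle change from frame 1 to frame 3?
+0.5

Distance in frame 1: 6.6. Distance in frame 3: 7.1.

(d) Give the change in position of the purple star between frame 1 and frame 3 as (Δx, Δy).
(-2.4, 0.8)

The purple star was at (7.8, 3.6) in frame 1 and (5.4, 4.4) in frame 3.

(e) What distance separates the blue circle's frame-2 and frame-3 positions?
2.1

The blue circle moved from (6.3, 7.0) to (5.3, 5.2), a distance of √(1.0² + 1.8²) ≈ 2.1.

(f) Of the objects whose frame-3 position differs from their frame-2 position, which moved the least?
the blue cross

(moved 0.4)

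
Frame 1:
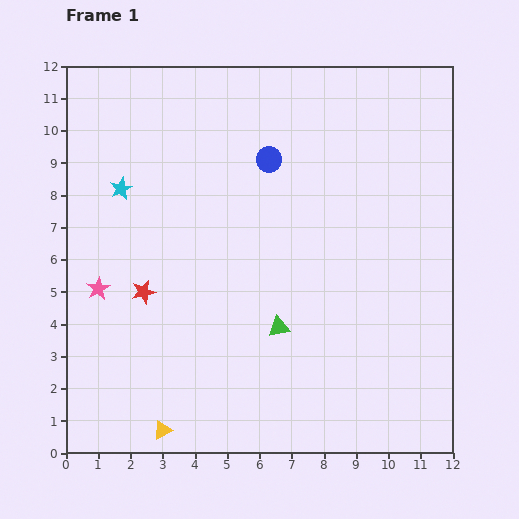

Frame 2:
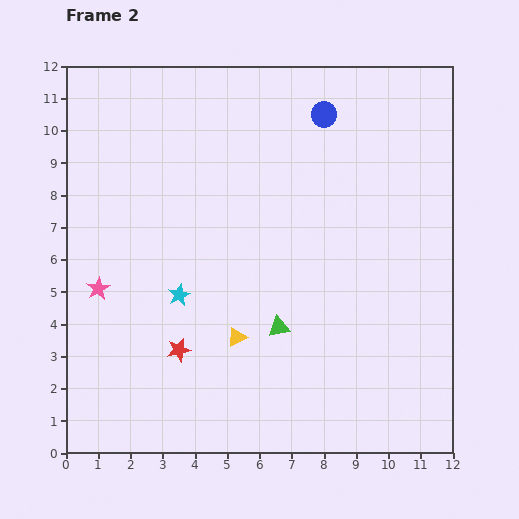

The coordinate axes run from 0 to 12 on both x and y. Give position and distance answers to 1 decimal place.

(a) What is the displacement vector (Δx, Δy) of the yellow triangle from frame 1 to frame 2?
(2.3, 2.9)

The yellow triangle was at (3.0, 0.7) in frame 1 and (5.3, 3.6) in frame 2.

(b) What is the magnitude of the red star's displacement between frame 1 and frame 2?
2.1

The red star moved from (2.4, 5.0) to (3.5, 3.2), a distance of √(1.1² + 1.8²) ≈ 2.1.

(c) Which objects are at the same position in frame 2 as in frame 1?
the pink star, the green triangle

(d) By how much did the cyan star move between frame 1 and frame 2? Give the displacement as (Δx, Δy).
(1.8, -3.3)

The cyan star was at (1.7, 8.2) in frame 1 and (3.5, 4.9) in frame 2.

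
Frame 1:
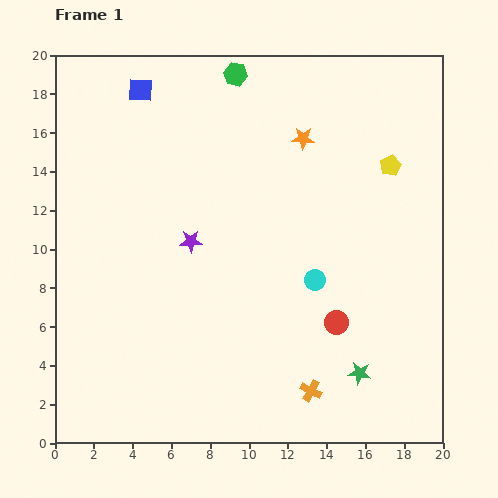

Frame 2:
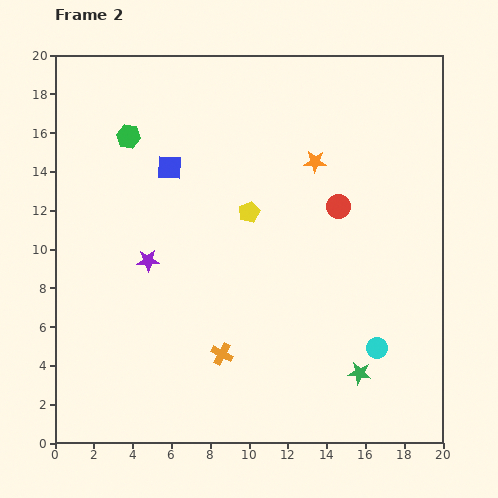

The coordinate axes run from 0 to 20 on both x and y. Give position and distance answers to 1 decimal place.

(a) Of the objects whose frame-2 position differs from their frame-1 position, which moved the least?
the orange star

(moved 1.3)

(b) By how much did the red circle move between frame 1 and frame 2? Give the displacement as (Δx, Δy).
(0.1, 6.0)

The red circle was at (14.5, 6.2) in frame 1 and (14.6, 12.2) in frame 2.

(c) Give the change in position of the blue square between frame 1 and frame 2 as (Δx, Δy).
(1.5, -4.0)

The blue square was at (4.4, 18.2) in frame 1 and (5.9, 14.2) in frame 2.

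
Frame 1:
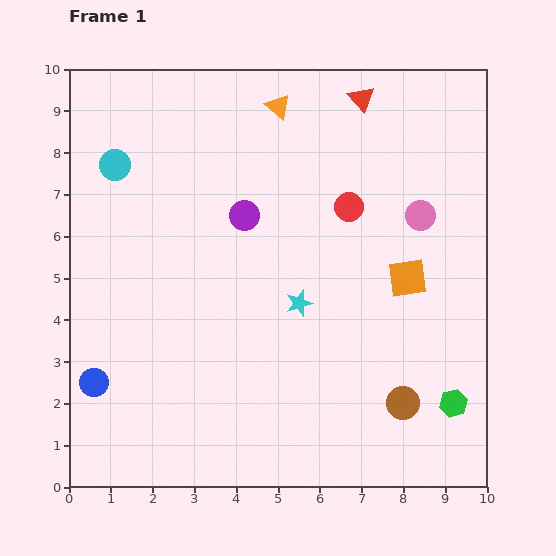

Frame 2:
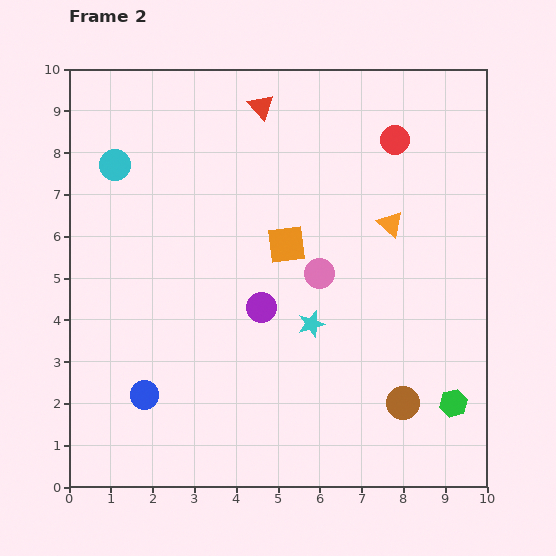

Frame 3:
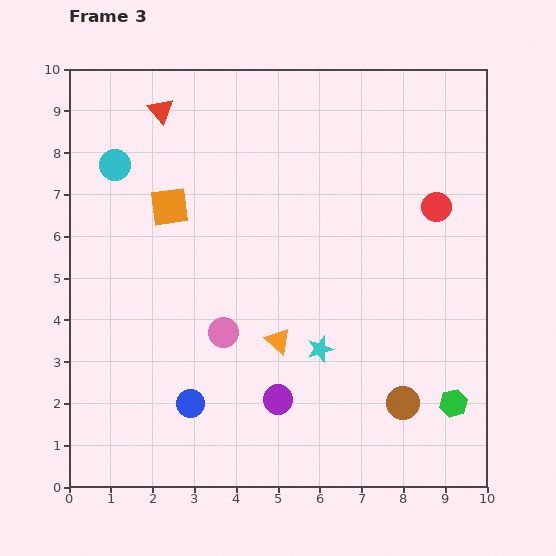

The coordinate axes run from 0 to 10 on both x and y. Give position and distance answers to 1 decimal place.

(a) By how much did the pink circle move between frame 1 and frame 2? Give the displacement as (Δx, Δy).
(-2.4, -1.4)

The pink circle was at (8.4, 6.5) in frame 1 and (6.0, 5.1) in frame 2.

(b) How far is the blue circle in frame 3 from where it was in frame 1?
2.4

The blue circle moved from (0.6, 2.5) to (2.9, 2.0), a distance of √(2.3² + 0.5²) ≈ 2.4.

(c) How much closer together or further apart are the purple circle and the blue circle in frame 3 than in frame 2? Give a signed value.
-1.4

Distance in frame 2: 3.5. Distance in frame 3: 2.1.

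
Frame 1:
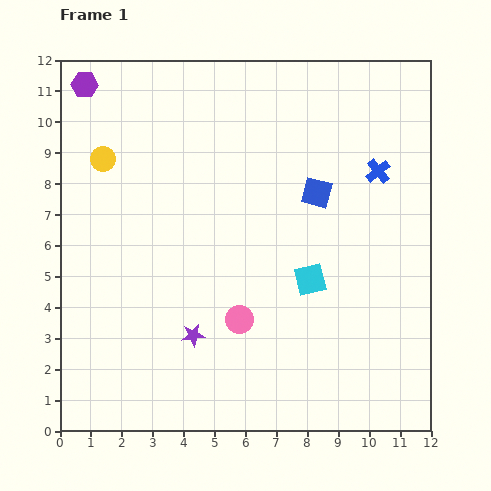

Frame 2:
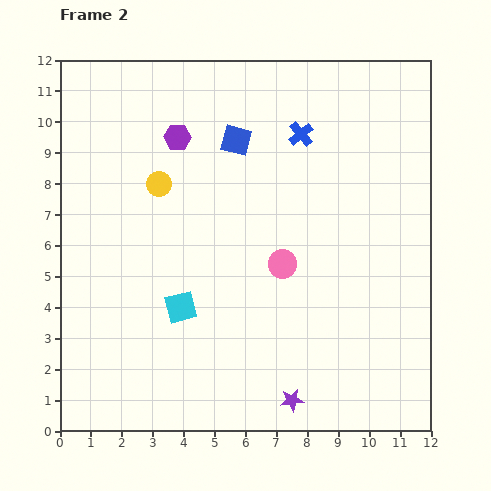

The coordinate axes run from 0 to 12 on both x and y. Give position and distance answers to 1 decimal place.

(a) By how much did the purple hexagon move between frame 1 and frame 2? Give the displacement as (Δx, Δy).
(3.0, -1.7)

The purple hexagon was at (0.8, 11.2) in frame 1 and (3.8, 9.5) in frame 2.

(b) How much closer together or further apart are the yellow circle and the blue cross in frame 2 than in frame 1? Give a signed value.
-4.0

Distance in frame 1: 8.9. Distance in frame 2: 4.9.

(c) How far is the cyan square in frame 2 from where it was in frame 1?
4.3

The cyan square moved from (8.1, 4.9) to (3.9, 4.0), a distance of √(4.2² + 0.9²) ≈ 4.3.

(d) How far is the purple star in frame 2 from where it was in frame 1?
3.8

The purple star moved from (4.3, 3.1) to (7.5, 1.0), a distance of √(3.2² + 2.1²) ≈ 3.8.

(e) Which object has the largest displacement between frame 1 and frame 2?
the cyan square

(moved 4.3; next 3.8)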